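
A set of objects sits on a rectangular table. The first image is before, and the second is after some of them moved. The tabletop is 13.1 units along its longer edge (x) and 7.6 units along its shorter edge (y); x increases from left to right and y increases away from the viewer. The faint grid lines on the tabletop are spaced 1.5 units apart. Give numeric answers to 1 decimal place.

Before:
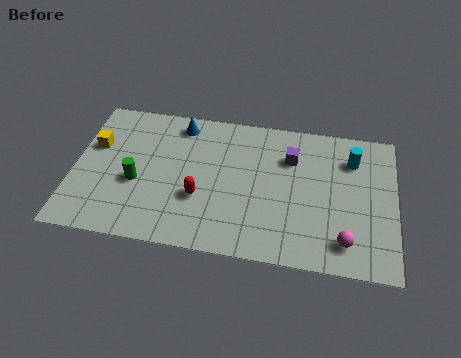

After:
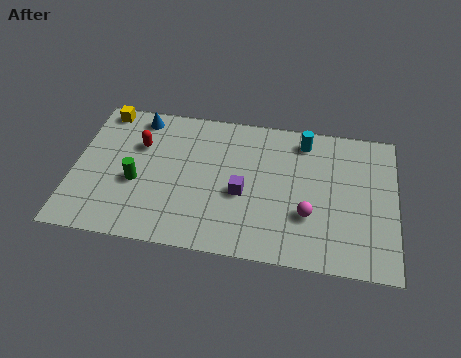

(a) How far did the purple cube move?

2.9

The purple cube moved from about (8.8, 5.4) to (6.9, 3.2), a distance of √(1.9² + 2.2²) ≈ 2.9.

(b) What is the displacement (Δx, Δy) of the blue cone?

(-1.7, 0.1)

From the two frames, the blue cone sits at roughly (4.2, 6.5) before and (2.5, 6.6) after.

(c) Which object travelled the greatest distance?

the red capsule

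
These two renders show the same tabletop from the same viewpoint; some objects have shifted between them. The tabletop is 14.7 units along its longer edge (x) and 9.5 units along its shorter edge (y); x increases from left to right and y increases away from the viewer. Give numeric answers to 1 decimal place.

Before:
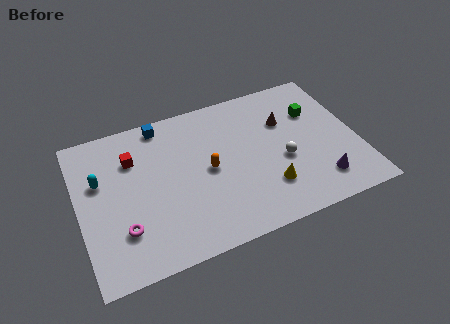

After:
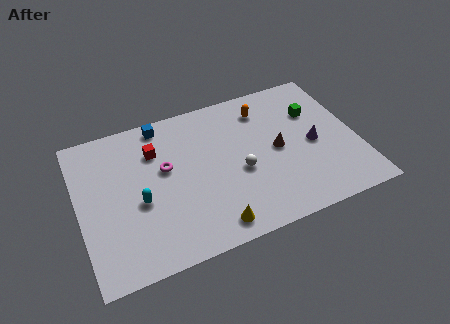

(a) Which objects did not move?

the green cube and the blue cube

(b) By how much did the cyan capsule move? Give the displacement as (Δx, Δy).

(1.9, -2.0)

The cyan capsule was at about (1.2, 6.0) and moved to about (3.1, 4.0).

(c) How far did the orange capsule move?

4.4

The orange capsule moved from about (6.8, 4.7) to (10.1, 7.6), a distance of √(3.3² + 2.9²) ≈ 4.4.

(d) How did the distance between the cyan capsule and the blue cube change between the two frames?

+0.5

Before: roughly 4.3 units apart; after: 4.8. That's 0.5 units further apart.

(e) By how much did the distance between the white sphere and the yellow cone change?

+1.6

Before: roughly 1.7 units apart; after: 3.3. That's 1.6 units further apart.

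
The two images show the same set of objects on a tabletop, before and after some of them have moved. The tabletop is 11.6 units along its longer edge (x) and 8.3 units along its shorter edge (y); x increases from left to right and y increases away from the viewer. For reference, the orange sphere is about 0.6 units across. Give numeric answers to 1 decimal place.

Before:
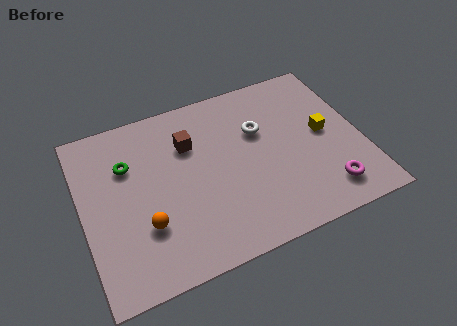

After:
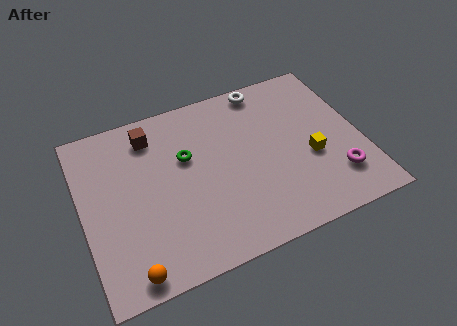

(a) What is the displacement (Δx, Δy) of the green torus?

(2.4, -0.5)

From the two frames, the green torus sits at roughly (2.0, 5.7) before and (4.4, 5.2) after.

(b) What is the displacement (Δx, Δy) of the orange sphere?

(-0.8, -1.8)

The orange sphere started near (2.4, 2.6) and ended near (1.6, 0.8).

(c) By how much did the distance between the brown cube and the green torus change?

-0.5

The distance was about 2.6 in the first image and 2.1 in the second, so they moved 0.5 units closer together.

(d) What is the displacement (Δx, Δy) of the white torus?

(0.5, 2.1)

The white torus was at about (7.5, 5.4) and moved to about (8.0, 7.5).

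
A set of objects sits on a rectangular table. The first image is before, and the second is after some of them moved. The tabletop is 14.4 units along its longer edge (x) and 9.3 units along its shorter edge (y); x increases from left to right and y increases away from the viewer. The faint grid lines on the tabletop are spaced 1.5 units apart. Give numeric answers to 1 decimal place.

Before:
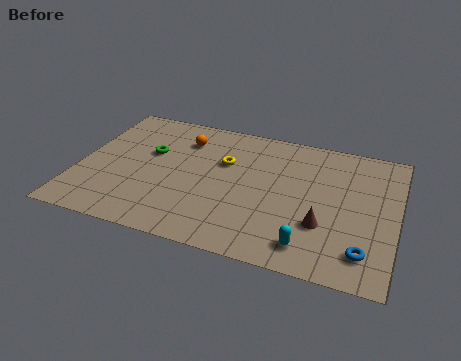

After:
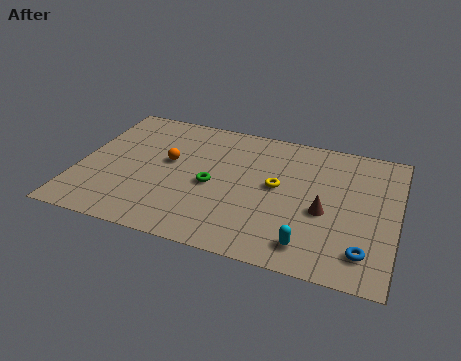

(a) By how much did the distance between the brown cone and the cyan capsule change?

+0.9

The distance was about 1.6 in the first image and 2.5 in the second, so they moved 0.9 units further apart.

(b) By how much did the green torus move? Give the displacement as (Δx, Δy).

(3.0, -1.5)

The green torus was at about (3.1, 5.7) and moved to about (6.1, 4.2).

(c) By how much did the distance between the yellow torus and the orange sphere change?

+2.7

The distance was about 2.3 in the first image and 5.0 in the second, so they moved 2.7 units further apart.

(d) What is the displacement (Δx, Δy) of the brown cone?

(0.0, 0.9)

From the two frames, the brown cone sits at roughly (11.2, 3.0) before and (11.2, 3.9) after.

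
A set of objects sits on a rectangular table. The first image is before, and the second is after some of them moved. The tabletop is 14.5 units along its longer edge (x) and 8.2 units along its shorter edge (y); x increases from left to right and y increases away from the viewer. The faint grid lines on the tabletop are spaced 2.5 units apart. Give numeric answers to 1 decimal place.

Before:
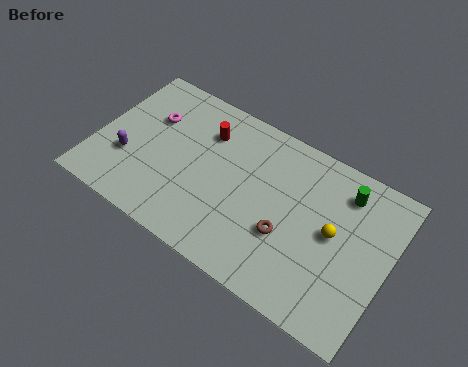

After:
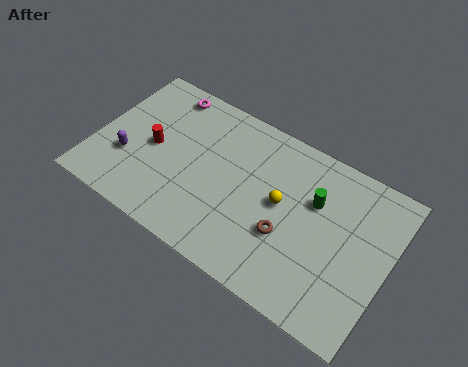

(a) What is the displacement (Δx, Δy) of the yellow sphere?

(-2.6, 0.1)

The yellow sphere started near (11.8, 4.3) and ended near (9.2, 4.4).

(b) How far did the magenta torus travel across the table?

1.7

The magenta torus moved from about (2.4, 5.5) to (2.8, 7.2), a distance of √(0.4² + 1.7²) ≈ 1.7.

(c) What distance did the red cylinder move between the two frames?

3.1

The red cylinder moved from about (5.1, 6.1) to (2.8, 4.0), a distance of √(2.3² + 2.1²) ≈ 3.1.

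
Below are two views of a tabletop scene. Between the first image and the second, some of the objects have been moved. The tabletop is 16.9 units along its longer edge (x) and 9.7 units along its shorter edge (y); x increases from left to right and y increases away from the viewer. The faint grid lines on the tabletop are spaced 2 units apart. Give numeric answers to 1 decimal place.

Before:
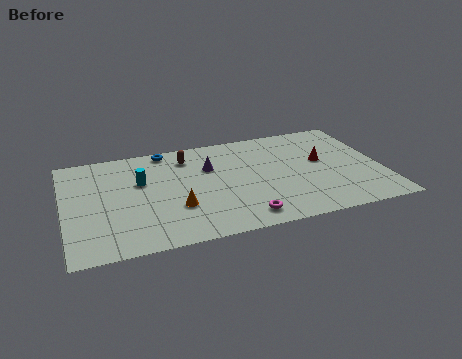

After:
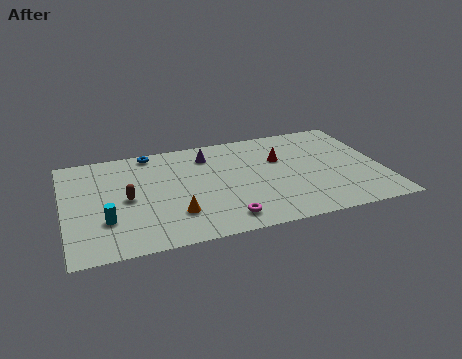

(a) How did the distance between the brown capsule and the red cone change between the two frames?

+1.0

Before: roughly 7.5 units apart; after: 8.5. That's 1.0 units further apart.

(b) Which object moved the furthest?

the brown capsule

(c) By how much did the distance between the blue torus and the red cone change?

-1.6

The distance was about 8.8 in the first image and 7.2 in the second, so they moved 1.6 units closer together.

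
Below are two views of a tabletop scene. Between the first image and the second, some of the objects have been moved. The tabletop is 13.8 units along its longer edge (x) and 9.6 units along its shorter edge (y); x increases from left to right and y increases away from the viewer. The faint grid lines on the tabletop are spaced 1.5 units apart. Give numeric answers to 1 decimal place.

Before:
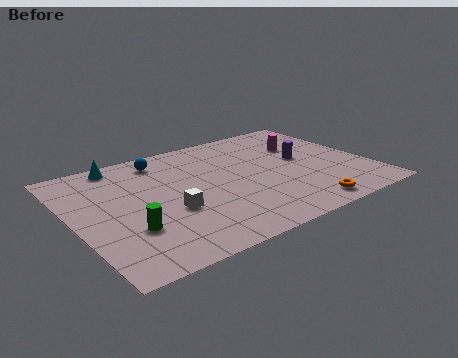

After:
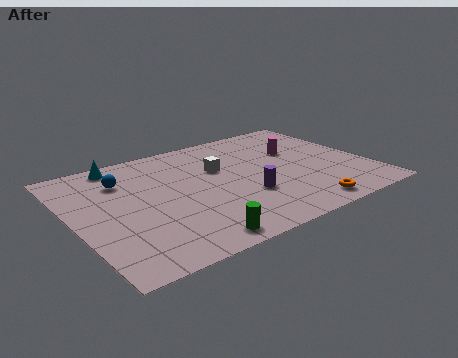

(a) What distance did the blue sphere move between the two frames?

2.2

From (4.6, 8.1) to (2.6, 7.1), the blue sphere covered √(2.0² + 1.0²) ≈ 2.2 units.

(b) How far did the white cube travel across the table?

3.8

From (4.2, 3.6) to (7.0, 6.1), the white cube covered √(2.8² + 2.5²) ≈ 3.8 units.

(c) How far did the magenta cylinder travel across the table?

0.6

The magenta cylinder was near (11.2, 6.5) before and (10.8, 6.1) after, so it travelled √(0.4² + 0.4²) ≈ 0.6 units.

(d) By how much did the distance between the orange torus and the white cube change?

-0.5

They were about 6.3 units apart before and 5.8 after — 0.5 units closer together.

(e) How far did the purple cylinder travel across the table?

3.8

The purple cylinder was near (10.9, 5.2) before and (7.7, 3.2) after, so it travelled √(3.2² + 2.0²) ≈ 3.8 units.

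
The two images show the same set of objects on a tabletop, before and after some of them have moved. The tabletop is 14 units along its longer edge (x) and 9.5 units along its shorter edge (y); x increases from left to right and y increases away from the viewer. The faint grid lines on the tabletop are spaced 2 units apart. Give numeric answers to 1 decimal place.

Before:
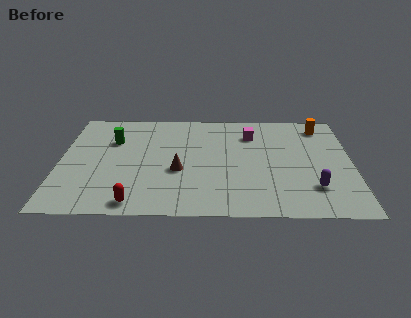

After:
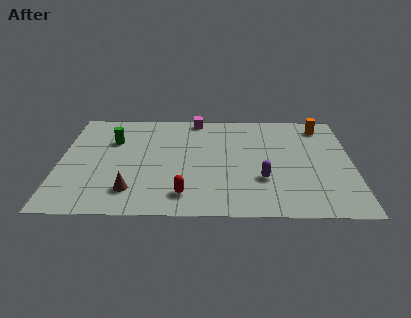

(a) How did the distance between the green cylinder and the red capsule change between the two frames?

+0.3

They were about 5.6 units apart before and 5.9 after — 0.3 units further apart.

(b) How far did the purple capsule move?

2.5

From (12.1, 2.4) to (9.7, 3.1), the purple capsule covered √(2.4² + 0.7²) ≈ 2.5 units.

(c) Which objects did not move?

the orange cylinder and the green cylinder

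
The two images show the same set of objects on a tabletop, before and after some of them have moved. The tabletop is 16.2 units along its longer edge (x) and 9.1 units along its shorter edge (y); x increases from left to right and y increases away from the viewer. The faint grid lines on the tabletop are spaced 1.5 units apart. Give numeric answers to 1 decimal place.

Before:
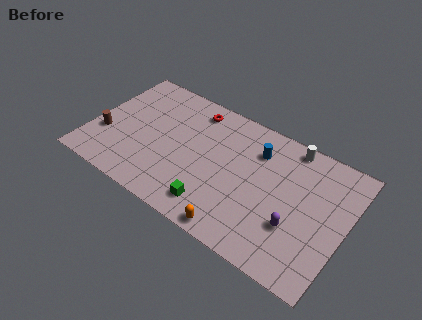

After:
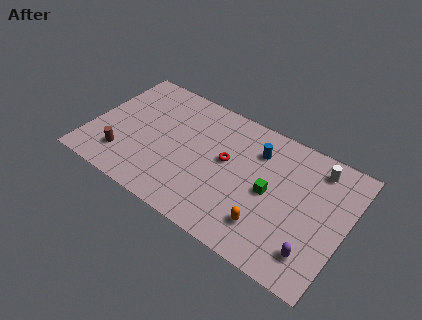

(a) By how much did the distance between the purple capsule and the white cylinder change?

+0.4

They were about 5.3 units apart before and 5.7 after — 0.4 units further apart.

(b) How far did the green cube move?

4.2

The green cube moved from about (8.4, 1.6) to (11.5, 4.4), a distance of √(3.1² + 2.8²) ≈ 4.2.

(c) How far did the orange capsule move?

2.1

The orange capsule moved from about (10.0, 0.8) to (11.7, 2.1), a distance of √(1.7² + 1.3²) ≈ 2.1.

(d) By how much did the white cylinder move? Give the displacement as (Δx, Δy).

(1.8, -0.6)

The white cylinder started near (12.2, 8.2) and ended near (14.0, 7.6).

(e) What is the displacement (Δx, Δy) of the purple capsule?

(1.3, -1.1)

The purple capsule was at about (13.3, 3.0) and moved to about (14.6, 1.9).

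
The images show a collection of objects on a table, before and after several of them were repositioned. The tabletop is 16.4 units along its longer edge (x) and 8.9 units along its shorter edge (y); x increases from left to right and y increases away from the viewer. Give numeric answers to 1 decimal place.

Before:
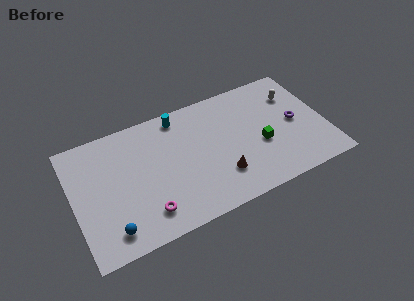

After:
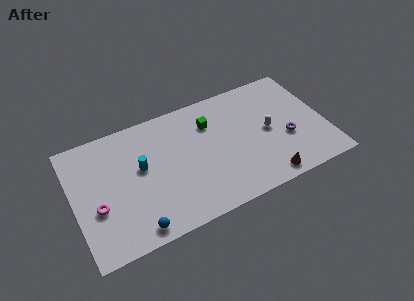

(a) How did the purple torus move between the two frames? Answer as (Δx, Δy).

(-0.7, -1.0)

The purple torus started near (14.5, 4.4) and ended near (13.8, 3.4).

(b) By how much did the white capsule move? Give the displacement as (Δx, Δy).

(-2.0, -2.1)

The white capsule started near (14.7, 6.5) and ended near (12.7, 4.4).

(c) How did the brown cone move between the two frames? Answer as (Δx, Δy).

(2.8, -1.4)

The brown cone started near (9.3, 2.4) and ended near (12.1, 1.0).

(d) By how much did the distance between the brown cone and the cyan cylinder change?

+2.9

The distance was about 5.8 in the first image and 8.7 in the second, so they moved 2.9 units further apart.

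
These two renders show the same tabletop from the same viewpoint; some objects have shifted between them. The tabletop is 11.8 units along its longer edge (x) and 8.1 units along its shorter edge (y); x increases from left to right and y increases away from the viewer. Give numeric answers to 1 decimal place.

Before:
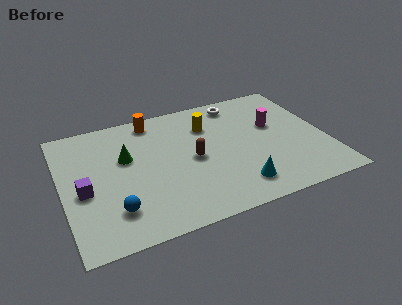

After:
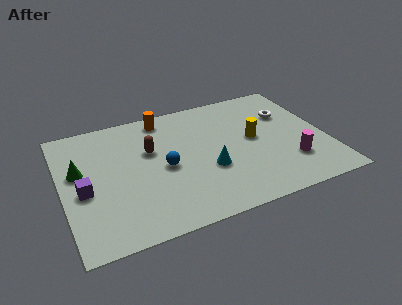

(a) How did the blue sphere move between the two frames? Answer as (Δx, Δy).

(2.4, 1.9)

The blue sphere was at about (2.1, 1.9) and moved to about (4.5, 3.8).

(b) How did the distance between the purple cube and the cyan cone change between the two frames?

-1.4

The distance was about 6.9 in the first image and 5.5 in the second, so they moved 1.4 units closer together.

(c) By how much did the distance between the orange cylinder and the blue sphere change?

-2.3

The distance was about 5.6 in the first image and 3.3 in the second, so they moved 2.3 units closer together.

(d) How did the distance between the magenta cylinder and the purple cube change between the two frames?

+0.4

They were about 8.8 units apart before and 9.2 after — 0.4 units further apart.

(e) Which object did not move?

the purple cube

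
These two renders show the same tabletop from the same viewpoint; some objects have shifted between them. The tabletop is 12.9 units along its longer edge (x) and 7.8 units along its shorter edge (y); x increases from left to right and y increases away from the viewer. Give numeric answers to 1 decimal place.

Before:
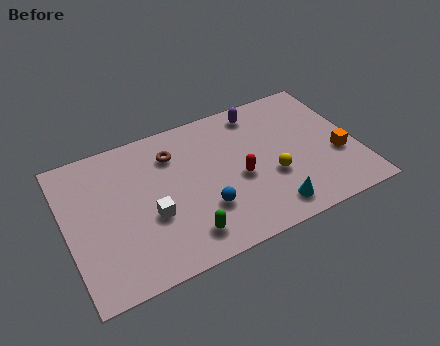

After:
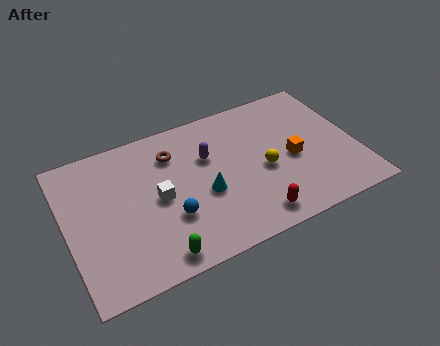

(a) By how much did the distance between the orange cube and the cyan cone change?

+0.3

They were about 3.7 units apart before and 4.0 after — 0.3 units further apart.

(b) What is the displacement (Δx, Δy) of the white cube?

(0.4, 0.8)

From the two frames, the white cube sits at roughly (3.6, 3.0) before and (4.0, 3.8) after.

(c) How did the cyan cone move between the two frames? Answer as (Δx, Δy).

(-2.7, 2.0)

From the two frames, the cyan cone sits at roughly (8.7, 1.2) before and (6.0, 3.2) after.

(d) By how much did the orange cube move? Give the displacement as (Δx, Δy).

(-2.0, 0.6)

The orange cube started near (12.0, 2.9) and ended near (10.0, 3.5).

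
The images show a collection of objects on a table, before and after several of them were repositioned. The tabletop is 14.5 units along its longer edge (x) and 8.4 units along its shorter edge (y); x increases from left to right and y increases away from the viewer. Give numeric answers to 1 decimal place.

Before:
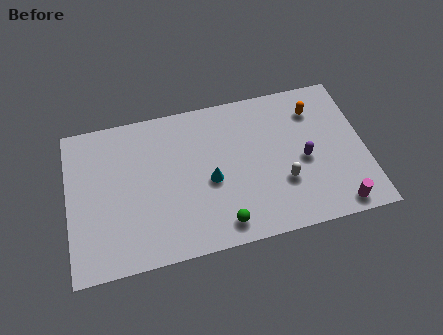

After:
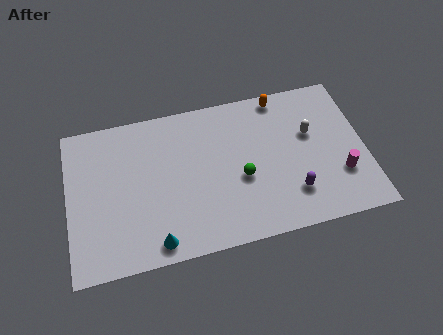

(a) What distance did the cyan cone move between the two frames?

3.9

The cyan cone moved from about (6.9, 3.7) to (4.1, 1.0), a distance of √(2.8² + 2.7²) ≈ 3.9.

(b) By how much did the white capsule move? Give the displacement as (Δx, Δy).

(1.5, 2.4)

The white capsule was at about (10.4, 2.8) and moved to about (11.9, 5.2).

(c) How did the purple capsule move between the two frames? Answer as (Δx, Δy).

(-0.7, -1.7)

The purple capsule was at about (11.5, 3.8) and moved to about (10.8, 2.1).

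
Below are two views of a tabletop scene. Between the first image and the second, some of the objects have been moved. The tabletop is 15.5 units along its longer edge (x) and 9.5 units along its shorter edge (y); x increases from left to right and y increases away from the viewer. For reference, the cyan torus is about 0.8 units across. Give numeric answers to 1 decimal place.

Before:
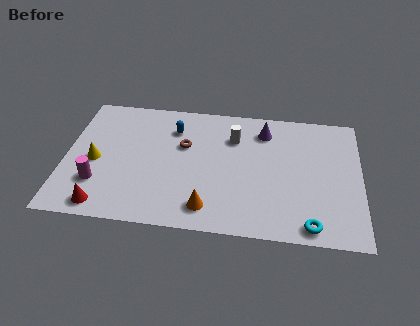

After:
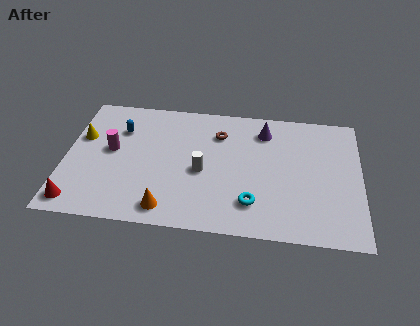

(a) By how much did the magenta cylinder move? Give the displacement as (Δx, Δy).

(0.6, 2.5)

The magenta cylinder was at about (1.8, 2.7) and moved to about (2.4, 5.2).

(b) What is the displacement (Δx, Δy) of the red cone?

(-1.4, 0.1)

From the two frames, the red cone sits at roughly (2.2, 1.1) before and (0.8, 1.2) after.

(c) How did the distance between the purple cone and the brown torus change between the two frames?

-2.0

Before: roughly 4.5 units apart; after: 2.5. That's 2.0 units closer together.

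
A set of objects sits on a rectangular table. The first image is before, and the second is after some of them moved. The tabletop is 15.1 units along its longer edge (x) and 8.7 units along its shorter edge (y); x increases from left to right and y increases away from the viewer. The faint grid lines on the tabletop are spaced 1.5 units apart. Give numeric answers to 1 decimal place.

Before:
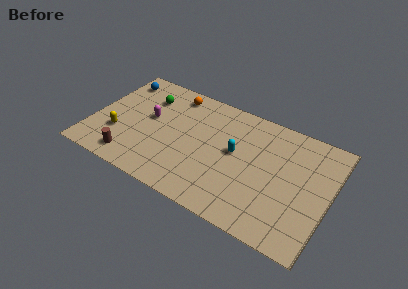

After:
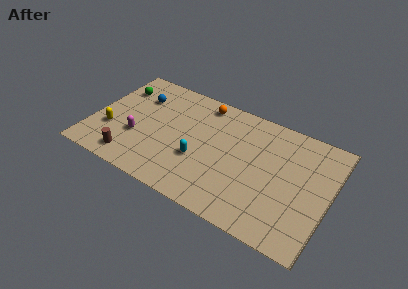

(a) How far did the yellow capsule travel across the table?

0.5

The yellow capsule was near (1.8, 2.8) before and (1.3, 2.9) after, so it travelled √(0.5² + 0.1²) ≈ 0.5 units.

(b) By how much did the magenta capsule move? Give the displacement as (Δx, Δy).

(-0.5, -1.8)

From the two frames, the magenta capsule sits at roughly (3.5, 4.9) before and (3.0, 3.1) after.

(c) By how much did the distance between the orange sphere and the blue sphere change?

+0.6

They were about 3.6 units apart before and 4.2 after — 0.6 units further apart.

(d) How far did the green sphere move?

1.9

From (3.1, 6.5) to (1.2, 6.5), the green sphere covered √(1.9² + 0.0²) ≈ 1.9 units.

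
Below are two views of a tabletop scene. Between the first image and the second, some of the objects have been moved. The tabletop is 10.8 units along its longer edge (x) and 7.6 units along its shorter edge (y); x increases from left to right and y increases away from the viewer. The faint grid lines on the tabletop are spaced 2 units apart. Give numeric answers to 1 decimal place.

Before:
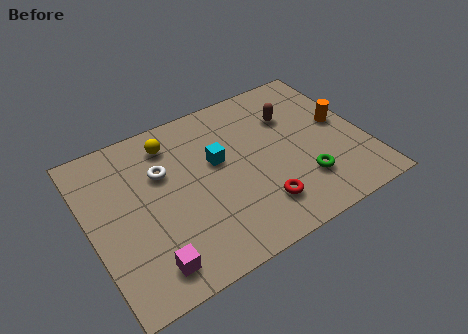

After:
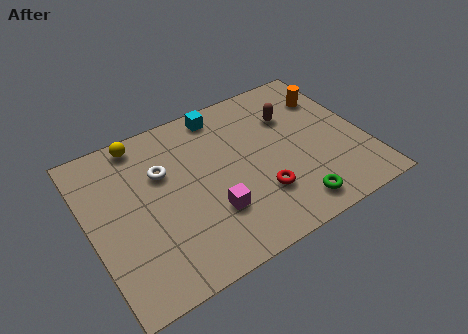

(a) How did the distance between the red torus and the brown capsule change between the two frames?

-0.5

The distance was about 4.1 in the first image and 3.6 in the second, so they moved 0.5 units closer together.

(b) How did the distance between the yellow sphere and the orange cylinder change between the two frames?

+0.7

They were about 6.8 units apart before and 7.5 after — 0.7 units further apart.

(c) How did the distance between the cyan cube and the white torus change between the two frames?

+0.9

The distance was about 2.2 in the first image and 3.1 in the second, so they moved 0.9 units further apart.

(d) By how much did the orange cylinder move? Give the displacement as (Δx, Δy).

(-0.2, 1.5)

The orange cylinder was at about (10.0, 4.1) and moved to about (9.8, 5.6).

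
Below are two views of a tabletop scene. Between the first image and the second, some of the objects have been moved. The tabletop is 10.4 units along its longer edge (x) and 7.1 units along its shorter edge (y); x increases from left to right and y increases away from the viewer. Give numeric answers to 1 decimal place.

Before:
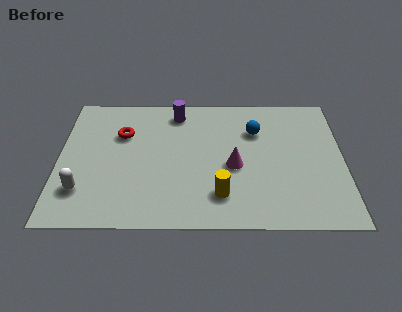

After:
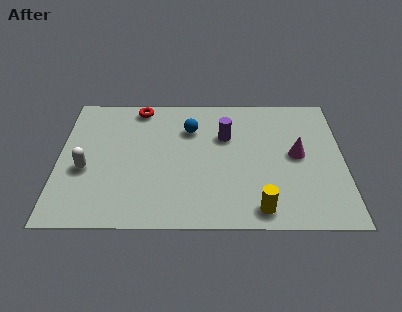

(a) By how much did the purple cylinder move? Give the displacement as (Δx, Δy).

(1.8, -1.3)

The purple cylinder started near (4.3, 6.0) and ended near (6.1, 4.7).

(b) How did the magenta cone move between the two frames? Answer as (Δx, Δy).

(2.3, 0.6)

From the two frames, the magenta cone sits at roughly (6.4, 3.1) before and (8.7, 3.7) after.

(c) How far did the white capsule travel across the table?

1.1

The white capsule moved from about (0.9, 1.8) to (1.0, 2.9), a distance of √(0.1² + 1.1²) ≈ 1.1.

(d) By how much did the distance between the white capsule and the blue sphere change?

-2.7

They were about 7.1 units apart before and 4.4 after — 2.7 units closer together.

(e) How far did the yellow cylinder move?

1.6

The yellow cylinder moved from about (5.9, 1.6) to (7.3, 0.9), a distance of √(1.4² + 0.7²) ≈ 1.6.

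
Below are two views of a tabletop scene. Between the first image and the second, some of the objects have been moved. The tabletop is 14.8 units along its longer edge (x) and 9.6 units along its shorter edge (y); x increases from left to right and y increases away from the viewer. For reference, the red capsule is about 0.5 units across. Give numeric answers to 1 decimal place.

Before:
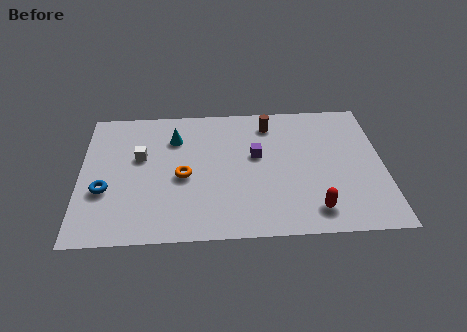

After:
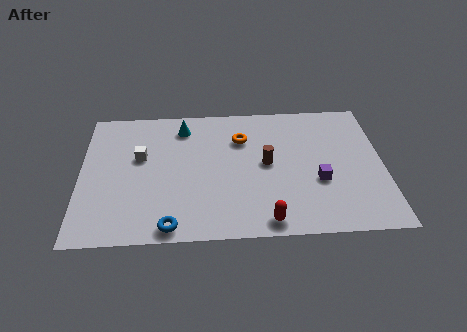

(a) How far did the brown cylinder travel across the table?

2.9

The brown cylinder was near (9.3, 7.9) before and (9.1, 5.0) after, so it travelled √(0.2² + 2.9²) ≈ 2.9 units.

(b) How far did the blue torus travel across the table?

4.1

The blue torus moved from about (1.2, 3.5) to (4.4, 0.9), a distance of √(3.2² + 2.6²) ≈ 4.1.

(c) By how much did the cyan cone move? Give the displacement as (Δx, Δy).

(0.4, 0.8)

The cyan cone was at about (4.6, 7.1) and moved to about (5.0, 7.9).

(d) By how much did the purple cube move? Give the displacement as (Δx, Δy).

(3.0, -2.0)

The purple cube was at about (8.6, 5.6) and moved to about (11.6, 3.6).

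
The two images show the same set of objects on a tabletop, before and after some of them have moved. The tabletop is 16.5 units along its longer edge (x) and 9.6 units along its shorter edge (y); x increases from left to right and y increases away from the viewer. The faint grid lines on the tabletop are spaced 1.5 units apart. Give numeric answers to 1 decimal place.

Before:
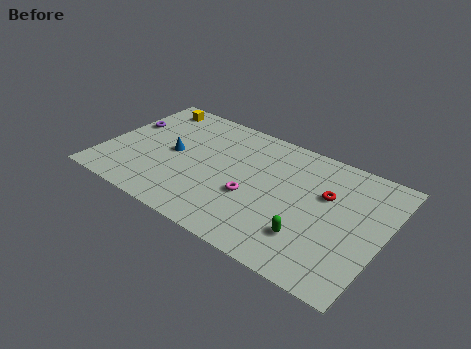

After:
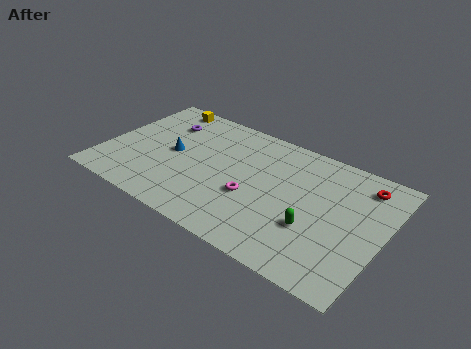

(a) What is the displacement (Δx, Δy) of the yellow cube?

(0.6, 0.3)

The yellow cube was at about (1.9, 8.3) and moved to about (2.5, 8.6).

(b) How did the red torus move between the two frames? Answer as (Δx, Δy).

(1.9, 1.8)

The red torus started near (13.0, 6.1) and ended near (14.9, 7.9).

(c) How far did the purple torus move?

2.4

From (0.9, 6.0) to (3.0, 7.1), the purple torus covered √(2.1² + 1.1²) ≈ 2.4 units.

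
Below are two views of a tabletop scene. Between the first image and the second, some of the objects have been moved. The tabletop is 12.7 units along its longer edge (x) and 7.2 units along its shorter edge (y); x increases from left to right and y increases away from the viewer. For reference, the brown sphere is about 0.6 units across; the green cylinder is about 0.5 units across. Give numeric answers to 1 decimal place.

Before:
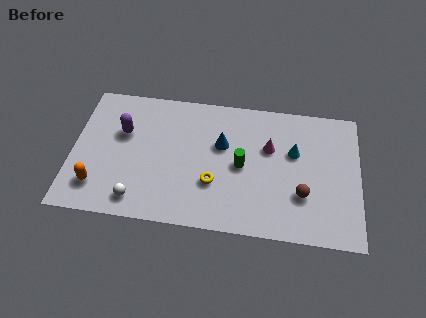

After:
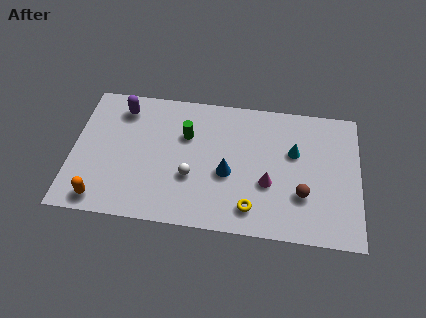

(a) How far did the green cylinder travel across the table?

2.8

The green cylinder was near (7.5, 3.5) before and (5.0, 4.8) after, so it travelled √(2.5² + 1.3²) ≈ 2.8 units.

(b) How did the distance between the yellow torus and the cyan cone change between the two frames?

-0.4

They were about 4.1 units apart before and 3.7 after — 0.4 units closer together.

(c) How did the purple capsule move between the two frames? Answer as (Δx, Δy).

(-0.1, 1.3)

The purple capsule was at about (2.2, 4.6) and moved to about (2.1, 5.9).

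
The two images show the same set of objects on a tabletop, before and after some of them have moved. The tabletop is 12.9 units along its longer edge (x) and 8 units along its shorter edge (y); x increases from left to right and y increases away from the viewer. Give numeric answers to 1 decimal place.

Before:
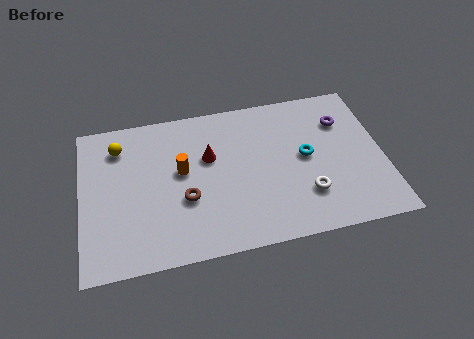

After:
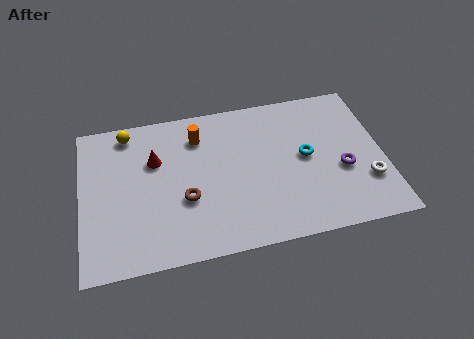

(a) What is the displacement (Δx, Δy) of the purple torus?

(-0.2, -2.6)

The purple torus was at about (11.3, 5.8) and moved to about (11.1, 3.2).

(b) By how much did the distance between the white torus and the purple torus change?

-2.7

The distance was about 4.0 in the first image and 1.3 in the second, so they moved 2.7 units closer together.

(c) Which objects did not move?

the brown torus and the cyan torus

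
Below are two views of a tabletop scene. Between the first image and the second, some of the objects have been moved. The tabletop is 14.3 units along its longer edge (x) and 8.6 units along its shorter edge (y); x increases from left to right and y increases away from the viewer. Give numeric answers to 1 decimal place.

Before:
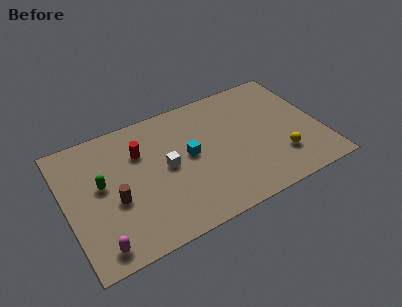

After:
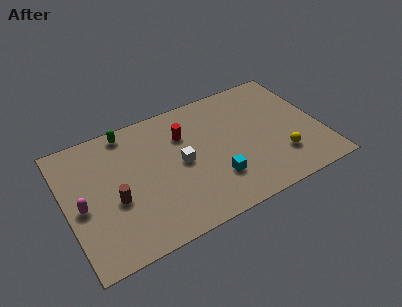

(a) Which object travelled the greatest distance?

the green capsule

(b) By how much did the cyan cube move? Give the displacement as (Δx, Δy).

(1.2, -2.2)

The cyan cube started near (6.9, 4.6) and ended near (8.1, 2.4).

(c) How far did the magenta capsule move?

2.9

The magenta capsule moved from about (1.4, 1.1) to (0.8, 3.9), a distance of √(0.6² + 2.8²) ≈ 2.9.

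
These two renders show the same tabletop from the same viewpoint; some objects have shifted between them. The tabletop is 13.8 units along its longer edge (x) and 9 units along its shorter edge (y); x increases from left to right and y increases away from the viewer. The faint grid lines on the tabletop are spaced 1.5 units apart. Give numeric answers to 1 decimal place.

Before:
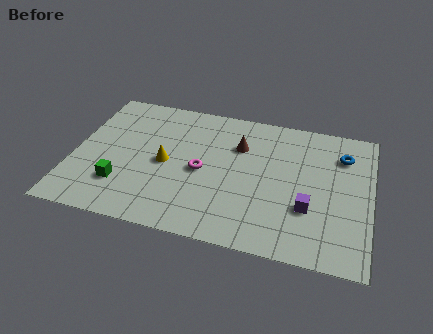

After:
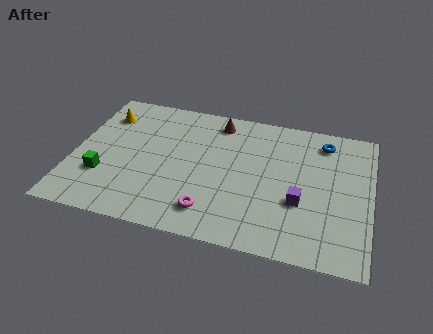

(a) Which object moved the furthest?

the yellow cone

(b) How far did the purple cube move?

0.5

The purple cube was near (11.0, 3.0) before and (10.6, 3.3) after, so it travelled √(0.4² + 0.3²) ≈ 0.5 units.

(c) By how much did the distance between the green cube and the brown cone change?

+0.5

They were about 6.5 units apart before and 7.0 after — 0.5 units further apart.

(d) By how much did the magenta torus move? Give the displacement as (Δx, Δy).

(0.6, -2.5)

The magenta torus was at about (6.0, 4.2) and moved to about (6.6, 1.7).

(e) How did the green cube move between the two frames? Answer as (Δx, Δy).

(-0.9, 0.4)

The green cube started near (2.4, 2.4) and ended near (1.5, 2.8).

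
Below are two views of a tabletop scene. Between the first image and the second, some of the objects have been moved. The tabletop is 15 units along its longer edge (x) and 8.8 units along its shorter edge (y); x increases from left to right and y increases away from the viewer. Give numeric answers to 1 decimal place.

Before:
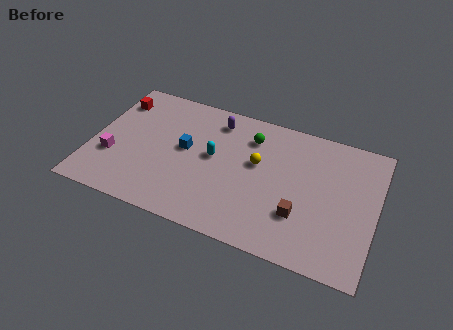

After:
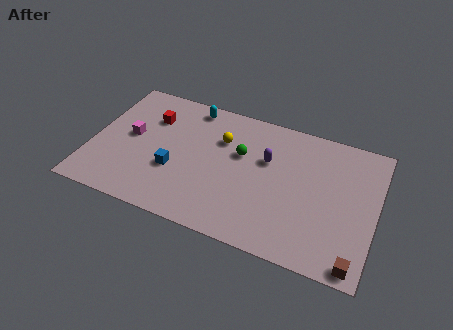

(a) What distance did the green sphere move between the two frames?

1.4

The green sphere was near (8.2, 6.8) before and (7.8, 5.5) after, so it travelled √(0.4² + 1.3²) ≈ 1.4 units.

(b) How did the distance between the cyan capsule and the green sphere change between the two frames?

+1.0

The distance was about 2.7 in the first image and 3.7 in the second, so they moved 1.0 units further apart.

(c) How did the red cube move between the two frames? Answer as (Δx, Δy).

(2.0, -0.6)

The red cube was at about (0.9, 6.9) and moved to about (2.9, 6.3).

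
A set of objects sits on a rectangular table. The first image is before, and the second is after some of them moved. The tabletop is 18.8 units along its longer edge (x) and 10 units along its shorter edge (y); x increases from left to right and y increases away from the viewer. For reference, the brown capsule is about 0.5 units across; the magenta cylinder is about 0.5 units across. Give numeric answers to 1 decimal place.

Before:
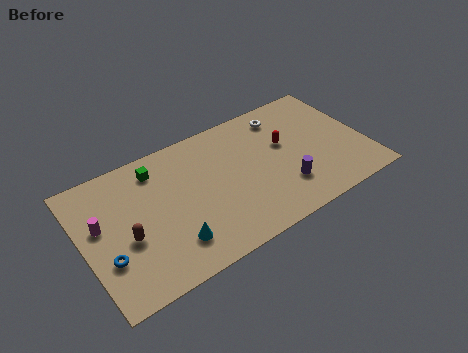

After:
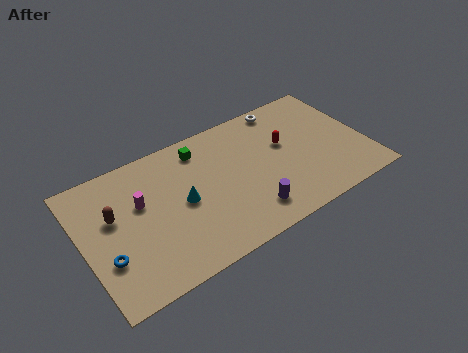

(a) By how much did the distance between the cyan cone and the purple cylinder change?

-2.7

The distance was about 7.6 in the first image and 4.9 in the second, so they moved 2.7 units closer together.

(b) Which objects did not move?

the blue torus and the red capsule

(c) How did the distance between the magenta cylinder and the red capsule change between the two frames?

-2.7

Before: roughly 12.4 units apart; after: 9.7. That's 2.7 units closer together.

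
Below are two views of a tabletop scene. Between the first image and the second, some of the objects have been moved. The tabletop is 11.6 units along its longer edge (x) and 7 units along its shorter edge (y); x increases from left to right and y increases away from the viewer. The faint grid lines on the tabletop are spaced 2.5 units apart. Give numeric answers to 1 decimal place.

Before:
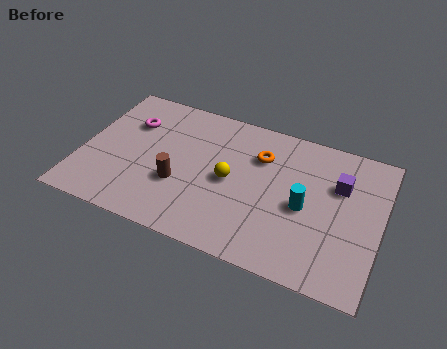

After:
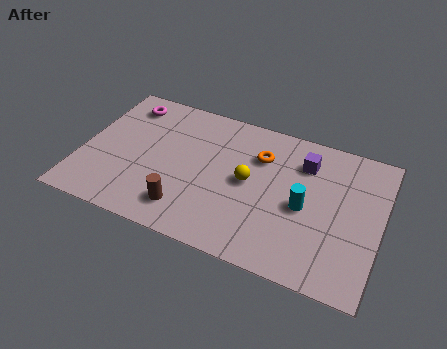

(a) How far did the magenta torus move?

0.9

From (1.7, 4.9) to (1.4, 5.8), the magenta torus covered √(0.3² + 0.9²) ≈ 0.9 units.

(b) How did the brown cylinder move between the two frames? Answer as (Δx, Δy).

(0.4, -1.1)

The brown cylinder was at about (3.9, 2.5) and moved to about (4.3, 1.4).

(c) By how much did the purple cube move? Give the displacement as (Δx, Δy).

(-1.4, 0.6)

The purple cube was at about (9.9, 4.7) and moved to about (8.5, 5.3).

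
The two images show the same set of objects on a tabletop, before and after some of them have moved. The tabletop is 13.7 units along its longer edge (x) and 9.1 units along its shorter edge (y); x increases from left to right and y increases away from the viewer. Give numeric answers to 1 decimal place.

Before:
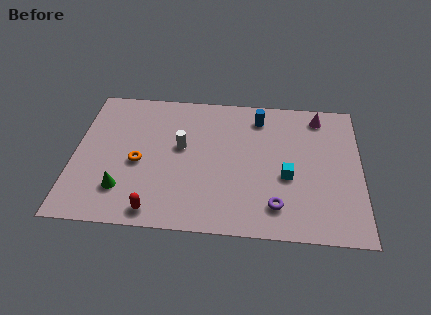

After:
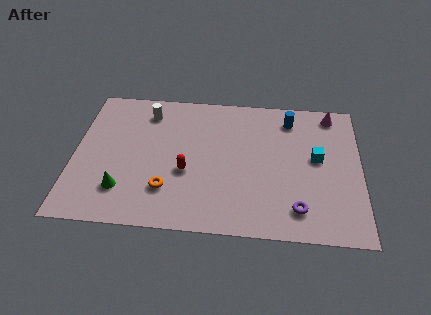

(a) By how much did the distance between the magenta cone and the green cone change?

+0.6

Before: roughly 10.9 units apart; after: 11.5. That's 0.6 units further apart.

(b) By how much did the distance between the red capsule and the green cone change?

+1.3

They were about 2.0 units apart before and 3.3 after — 1.3 units further apart.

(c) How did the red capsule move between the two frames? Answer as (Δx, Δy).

(1.4, 2.6)

The red capsule was at about (4.0, 1.0) and moved to about (5.4, 3.6).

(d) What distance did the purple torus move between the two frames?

1.0

The purple torus moved from about (9.7, 1.8) to (10.7, 1.7), a distance of √(1.0² + 0.1²) ≈ 1.0.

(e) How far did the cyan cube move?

1.9

The cyan cube moved from about (10.2, 3.7) to (11.6, 5.0), a distance of √(1.4² + 1.3²) ≈ 1.9.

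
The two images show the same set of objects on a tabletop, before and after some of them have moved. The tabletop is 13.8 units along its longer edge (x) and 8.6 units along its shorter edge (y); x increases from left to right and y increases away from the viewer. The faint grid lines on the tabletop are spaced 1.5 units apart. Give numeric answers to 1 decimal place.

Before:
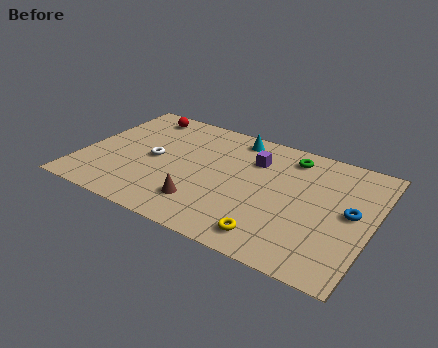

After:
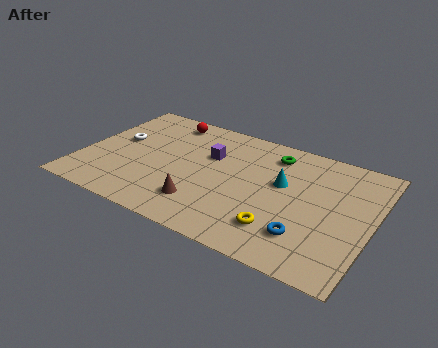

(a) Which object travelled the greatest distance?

the cyan cone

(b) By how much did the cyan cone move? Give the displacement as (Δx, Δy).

(2.6, -2.4)

From the two frames, the cyan cone sits at roughly (6.9, 7.5) before and (9.5, 5.1) after.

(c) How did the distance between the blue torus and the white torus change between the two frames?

+0.5

Before: roughly 9.4 units apart; after: 9.9. That's 0.5 units further apart.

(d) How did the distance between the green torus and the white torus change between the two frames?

+0.7

Before: roughly 6.9 units apart; after: 7.6. That's 0.7 units further apart.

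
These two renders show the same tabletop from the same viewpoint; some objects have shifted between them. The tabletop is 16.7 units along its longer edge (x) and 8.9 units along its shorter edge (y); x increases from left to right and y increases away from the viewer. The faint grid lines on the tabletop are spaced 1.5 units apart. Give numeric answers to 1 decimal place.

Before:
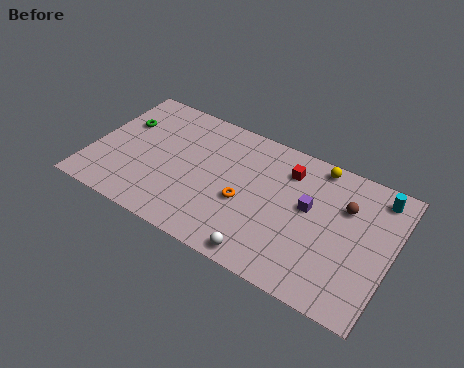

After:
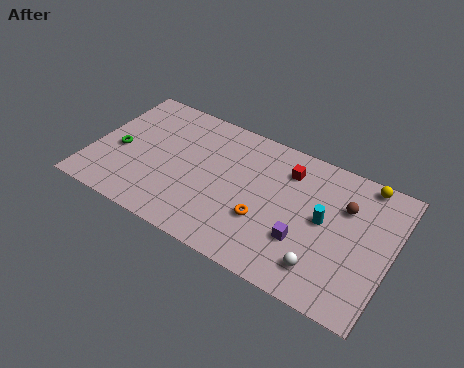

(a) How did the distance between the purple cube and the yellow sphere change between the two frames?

+3.0

Before: roughly 2.9 units apart; after: 5.9. That's 3.0 units further apart.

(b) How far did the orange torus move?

1.3

From (8.7, 3.7) to (9.9, 3.1), the orange torus covered √(1.2² + 0.6²) ≈ 1.3 units.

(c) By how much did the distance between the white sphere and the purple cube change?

-3.0

The distance was about 4.6 in the first image and 1.6 in the second, so they moved 3.0 units closer together.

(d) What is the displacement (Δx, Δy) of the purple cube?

(0.0, -2.2)

The purple cube was at about (12.1, 5.1) and moved to about (12.1, 2.9).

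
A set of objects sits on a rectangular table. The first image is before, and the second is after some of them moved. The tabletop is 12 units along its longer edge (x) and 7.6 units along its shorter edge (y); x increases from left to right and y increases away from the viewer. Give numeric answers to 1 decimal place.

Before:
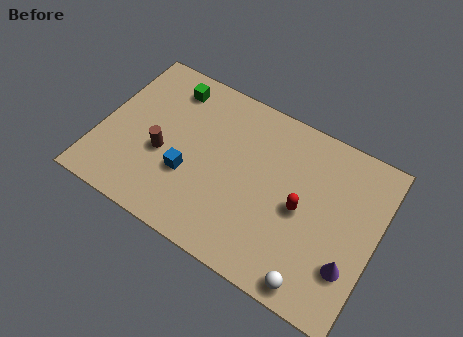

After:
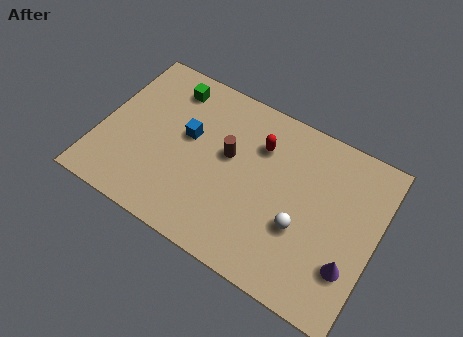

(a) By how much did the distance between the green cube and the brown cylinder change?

+0.3

They were about 3.2 units apart before and 3.5 after — 0.3 units further apart.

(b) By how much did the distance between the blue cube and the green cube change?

-1.7

The distance was about 3.9 in the first image and 2.2 in the second, so they moved 1.7 units closer together.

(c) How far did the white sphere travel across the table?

2.2

The white sphere moved from about (9.8, 0.8) to (8.9, 2.8), a distance of √(0.9² + 2.0²) ≈ 2.2.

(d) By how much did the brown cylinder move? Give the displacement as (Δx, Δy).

(2.7, 1.3)

The brown cylinder was at about (2.8, 3.1) and moved to about (5.5, 4.4).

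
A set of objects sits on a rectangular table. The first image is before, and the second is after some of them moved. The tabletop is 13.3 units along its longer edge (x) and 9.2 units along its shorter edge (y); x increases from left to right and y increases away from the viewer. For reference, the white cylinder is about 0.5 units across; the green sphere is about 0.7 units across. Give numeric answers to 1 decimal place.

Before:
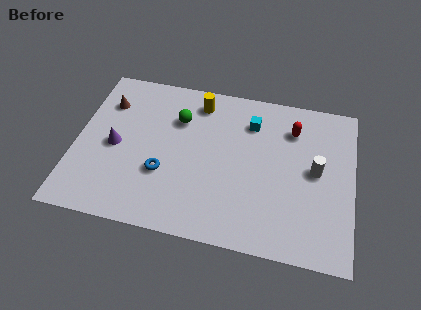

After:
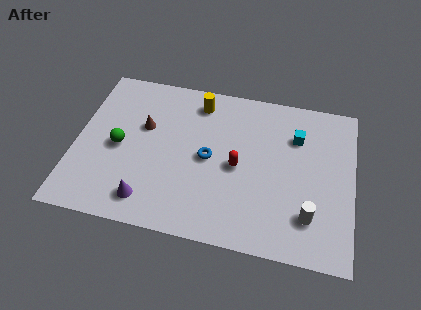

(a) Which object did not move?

the yellow cylinder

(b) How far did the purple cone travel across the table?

3.3

The purple cone was near (1.9, 4.3) before and (3.7, 1.5) after, so it travelled √(1.8² + 2.8²) ≈ 3.3 units.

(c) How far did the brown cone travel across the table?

2.2

From (1.3, 6.8) to (3.2, 5.7), the brown cone covered √(1.9² + 1.1²) ≈ 2.2 units.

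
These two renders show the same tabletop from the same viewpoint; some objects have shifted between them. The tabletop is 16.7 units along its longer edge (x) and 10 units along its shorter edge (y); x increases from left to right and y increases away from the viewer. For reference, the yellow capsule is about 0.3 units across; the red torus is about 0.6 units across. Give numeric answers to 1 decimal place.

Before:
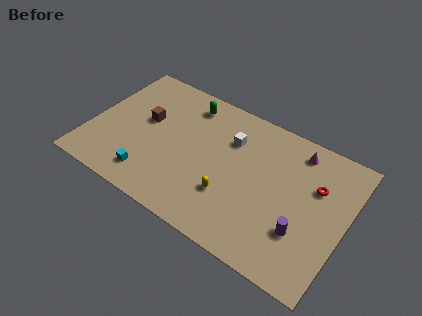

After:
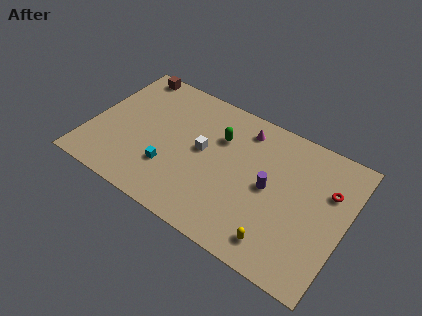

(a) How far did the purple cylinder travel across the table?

3.1

From (14.2, 3.1) to (11.8, 5.0), the purple cylinder covered √(2.4² + 1.9²) ≈ 3.1 units.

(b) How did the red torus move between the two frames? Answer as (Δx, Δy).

(0.8, 0.1)

From the two frames, the red torus sits at roughly (14.6, 6.6) before and (15.4, 6.7) after.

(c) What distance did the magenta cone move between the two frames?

3.5

The magenta cone was near (13.1, 8.5) before and (9.6, 8.3) after, so it travelled √(3.5² + 0.2²) ≈ 3.5 units.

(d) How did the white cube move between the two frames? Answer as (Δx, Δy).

(-1.6, -1.7)

From the two frames, the white cube sits at roughly (8.9, 7.1) before and (7.3, 5.4) after.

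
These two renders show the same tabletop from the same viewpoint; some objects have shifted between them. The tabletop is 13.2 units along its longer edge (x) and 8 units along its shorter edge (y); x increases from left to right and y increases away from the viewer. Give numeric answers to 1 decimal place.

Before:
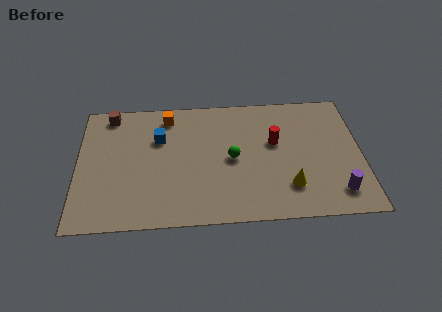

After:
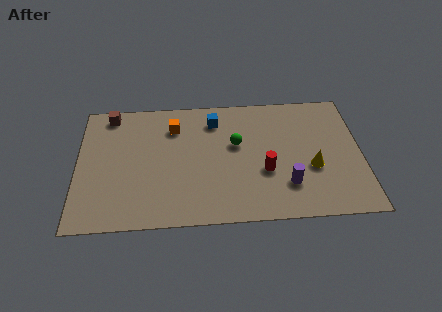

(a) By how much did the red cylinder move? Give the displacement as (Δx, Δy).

(-0.5, -1.8)

The red cylinder was at about (9.2, 4.8) and moved to about (8.7, 3.0).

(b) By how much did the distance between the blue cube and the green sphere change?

-1.8

Before: roughly 3.7 units apart; after: 1.9. That's 1.8 units closer together.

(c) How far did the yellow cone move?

1.6

The yellow cone was near (9.8, 2.0) before and (10.9, 3.1) after, so it travelled √(1.1² + 1.1²) ≈ 1.6 units.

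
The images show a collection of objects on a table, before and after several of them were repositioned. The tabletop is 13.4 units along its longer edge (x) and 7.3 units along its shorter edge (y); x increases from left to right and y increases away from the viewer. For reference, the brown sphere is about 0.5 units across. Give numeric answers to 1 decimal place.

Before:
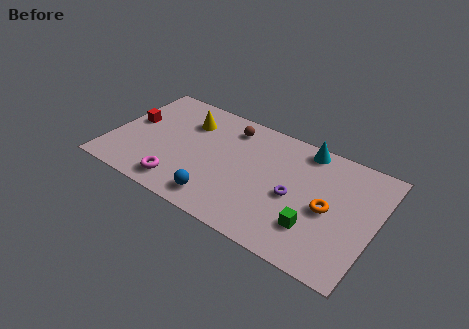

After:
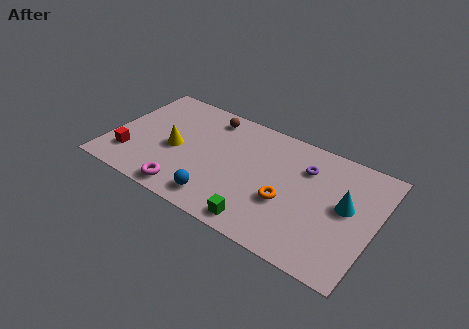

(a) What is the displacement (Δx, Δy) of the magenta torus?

(0.4, -0.3)

The magenta torus started near (3.9, 1.2) and ended near (4.3, 0.9).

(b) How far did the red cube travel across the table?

2.3

The red cube was near (0.9, 4.1) before and (1.2, 1.8) after, so it travelled √(0.3² + 2.3²) ≈ 2.3 units.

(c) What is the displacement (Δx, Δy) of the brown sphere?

(-1.1, 0.2)

The brown sphere was at about (5.7, 6.0) and moved to about (4.6, 6.2).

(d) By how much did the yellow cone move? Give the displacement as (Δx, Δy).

(-0.3, -2.1)

From the two frames, the yellow cone sits at roughly (3.6, 5.4) before and (3.3, 3.3) after.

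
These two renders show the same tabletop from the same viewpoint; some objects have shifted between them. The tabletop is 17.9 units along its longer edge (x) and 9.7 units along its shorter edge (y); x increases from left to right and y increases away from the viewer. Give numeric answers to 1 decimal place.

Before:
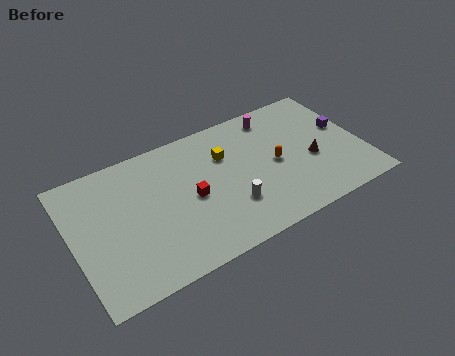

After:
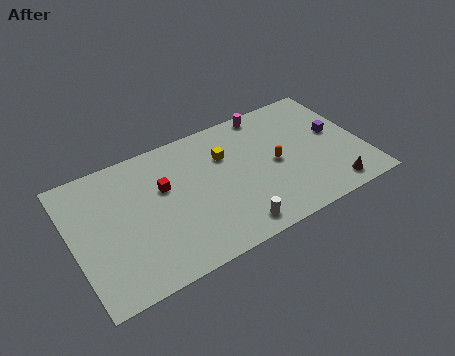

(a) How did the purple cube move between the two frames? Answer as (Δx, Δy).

(-0.6, -0.2)

The purple cube started near (17.0, 5.6) and ended near (16.4, 5.4).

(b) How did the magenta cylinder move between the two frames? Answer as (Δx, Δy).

(-0.4, 0.5)

The magenta cylinder was at about (13.0, 8.3) and moved to about (12.6, 8.8).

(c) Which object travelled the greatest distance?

the brown cone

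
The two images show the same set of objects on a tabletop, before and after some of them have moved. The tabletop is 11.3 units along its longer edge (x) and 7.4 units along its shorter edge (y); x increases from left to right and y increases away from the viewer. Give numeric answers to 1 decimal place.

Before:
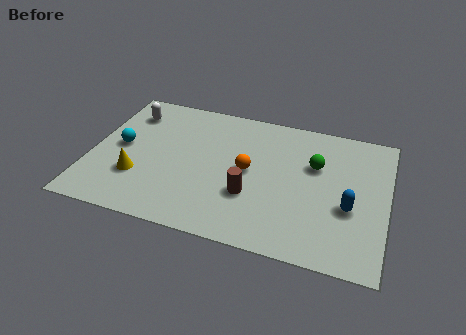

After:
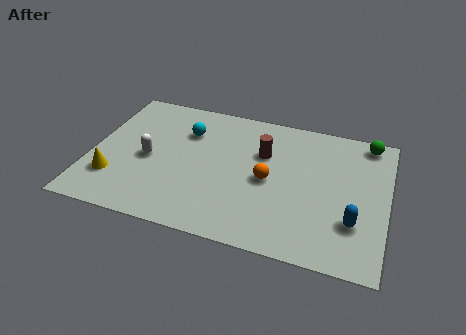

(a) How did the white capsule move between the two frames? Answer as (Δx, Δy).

(1.0, -2.4)

The white capsule started near (1.2, 5.8) and ended near (2.2, 3.4).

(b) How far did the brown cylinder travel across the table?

2.4

The brown cylinder was near (6.2, 2.5) before and (6.5, 4.9) after, so it travelled √(0.3² + 2.4²) ≈ 2.4 units.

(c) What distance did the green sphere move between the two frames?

2.6

From (8.5, 4.8) to (10.4, 6.6), the green sphere covered √(1.9² + 1.8²) ≈ 2.6 units.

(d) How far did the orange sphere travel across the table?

0.9

The orange sphere was near (6.0, 3.8) before and (6.8, 3.5) after, so it travelled √(0.8² + 0.3²) ≈ 0.9 units.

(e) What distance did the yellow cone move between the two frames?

0.9

From (1.9, 2.3) to (1.0, 2.0), the yellow cone covered √(0.9² + 0.3²) ≈ 0.9 units.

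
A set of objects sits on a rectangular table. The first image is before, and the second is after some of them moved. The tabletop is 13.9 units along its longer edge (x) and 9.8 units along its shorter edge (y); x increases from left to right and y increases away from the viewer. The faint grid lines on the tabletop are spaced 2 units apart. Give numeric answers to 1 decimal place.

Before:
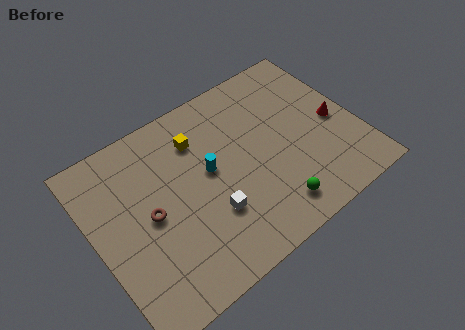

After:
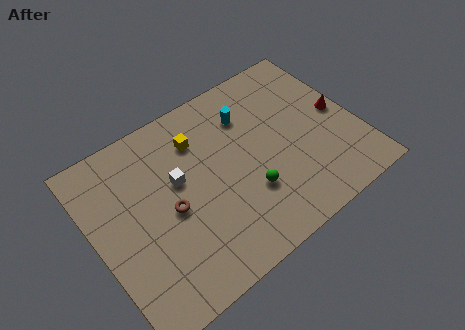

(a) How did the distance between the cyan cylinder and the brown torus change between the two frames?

+2.2

The distance was about 3.4 in the first image and 5.6 in the second, so they moved 2.2 units further apart.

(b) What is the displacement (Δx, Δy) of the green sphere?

(-1.0, 1.5)

The green sphere was at about (8.7, 1.6) and moved to about (7.7, 3.1).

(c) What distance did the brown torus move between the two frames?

1.0

From (2.8, 4.8) to (3.8, 4.5), the brown torus covered √(1.0² + 0.3²) ≈ 1.0 units.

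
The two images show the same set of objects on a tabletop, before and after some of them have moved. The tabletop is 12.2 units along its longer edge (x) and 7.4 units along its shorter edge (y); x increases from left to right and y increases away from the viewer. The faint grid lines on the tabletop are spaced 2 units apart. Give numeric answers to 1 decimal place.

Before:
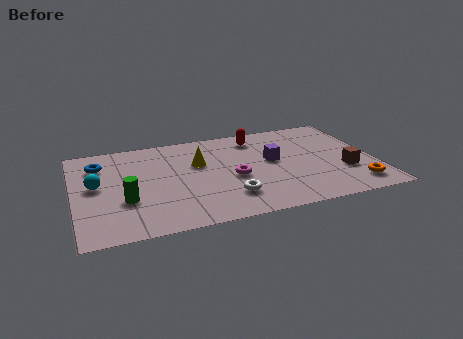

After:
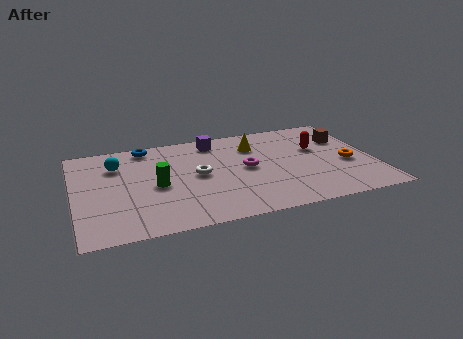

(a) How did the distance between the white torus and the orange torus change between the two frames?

+1.0

Before: roughly 5.1 units apart; after: 6.1. That's 1.0 units further apart.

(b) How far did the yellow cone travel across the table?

2.5

From (5.1, 4.7) to (7.5, 5.5), the yellow cone covered √(2.4² + 0.8²) ≈ 2.5 units.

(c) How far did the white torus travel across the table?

2.3

From (6.1, 1.8) to (5.0, 3.8), the white torus covered √(1.1² + 2.0²) ≈ 2.3 units.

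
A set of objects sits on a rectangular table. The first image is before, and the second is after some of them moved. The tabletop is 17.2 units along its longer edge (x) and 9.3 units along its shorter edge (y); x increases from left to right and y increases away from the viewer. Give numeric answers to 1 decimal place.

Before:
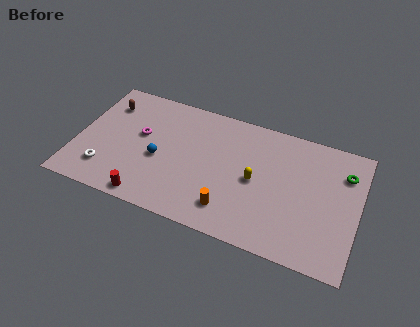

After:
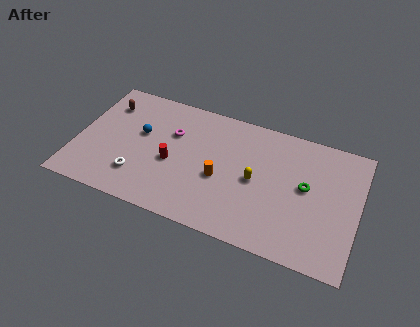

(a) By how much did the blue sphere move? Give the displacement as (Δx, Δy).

(-1.3, 1.5)

From the two frames, the blue sphere sits at roughly (5.1, 4.0) before and (3.8, 5.5) after.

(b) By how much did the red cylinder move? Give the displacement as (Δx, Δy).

(1.1, 3.1)

The red cylinder started near (4.8, 0.9) and ended near (5.9, 4.0).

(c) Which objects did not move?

the brown capsule and the yellow capsule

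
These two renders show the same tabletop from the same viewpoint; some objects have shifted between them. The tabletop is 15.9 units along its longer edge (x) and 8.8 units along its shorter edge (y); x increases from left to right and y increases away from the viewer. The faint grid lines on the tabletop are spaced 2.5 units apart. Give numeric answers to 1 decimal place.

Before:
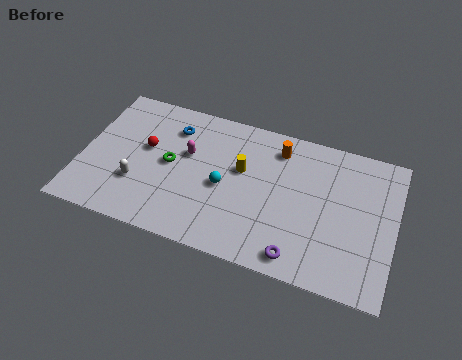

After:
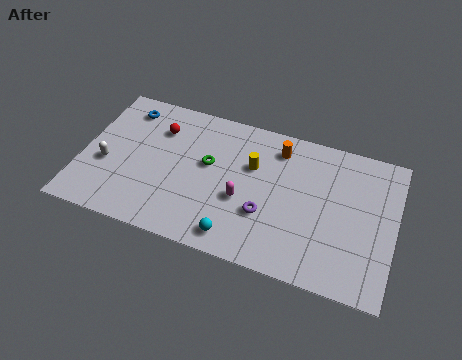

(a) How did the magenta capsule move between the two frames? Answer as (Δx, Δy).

(3.0, -1.9)

The magenta capsule started near (5.3, 5.4) and ended near (8.3, 3.5).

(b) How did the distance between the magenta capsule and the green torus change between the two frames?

+1.3

The distance was about 1.2 in the first image and 2.5 in the second, so they moved 1.3 units further apart.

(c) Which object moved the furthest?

the magenta capsule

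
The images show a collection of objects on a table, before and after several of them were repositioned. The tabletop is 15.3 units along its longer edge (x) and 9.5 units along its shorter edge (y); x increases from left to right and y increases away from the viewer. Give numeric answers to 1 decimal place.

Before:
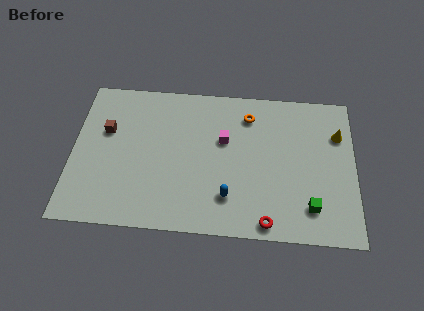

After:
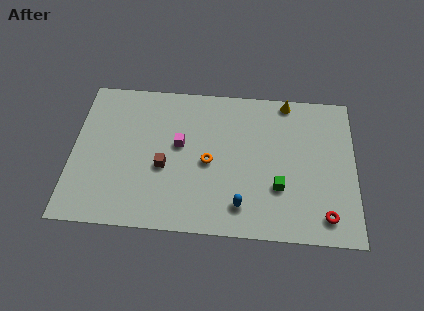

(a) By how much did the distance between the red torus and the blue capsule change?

+2.0

Before: roughly 2.5 units apart; after: 4.5. That's 2.0 units further apart.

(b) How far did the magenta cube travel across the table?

2.5

From (8.2, 5.9) to (5.8, 5.4), the magenta cube covered √(2.4² + 0.5²) ≈ 2.5 units.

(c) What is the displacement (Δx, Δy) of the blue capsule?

(0.7, -0.5)

The blue capsule started near (8.5, 2.3) and ended near (9.2, 1.8).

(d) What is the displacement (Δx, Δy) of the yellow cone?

(-2.8, 2.0)

From the two frames, the yellow cone sits at roughly (14.4, 6.7) before and (11.6, 8.7) after.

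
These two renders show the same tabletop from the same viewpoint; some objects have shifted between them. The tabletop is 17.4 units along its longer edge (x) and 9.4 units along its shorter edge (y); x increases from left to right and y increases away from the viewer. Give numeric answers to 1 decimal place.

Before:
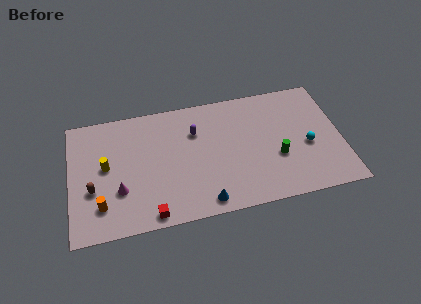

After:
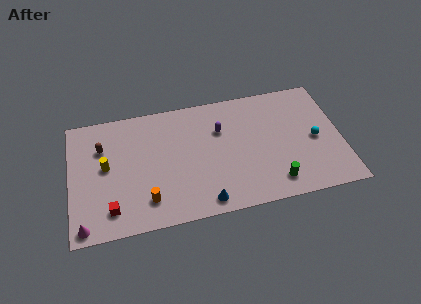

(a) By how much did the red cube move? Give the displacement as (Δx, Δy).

(-2.5, 0.9)

The red cube was at about (5.0, 0.9) and moved to about (2.5, 1.8).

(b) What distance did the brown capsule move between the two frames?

3.2

The brown capsule moved from about (1.4, 3.5) to (2.1, 6.6), a distance of √(0.7² + 3.1²) ≈ 3.2.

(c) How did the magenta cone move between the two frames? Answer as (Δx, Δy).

(-2.3, -2.2)

From the two frames, the magenta cone sits at roughly (3.1, 3.1) before and (0.8, 0.9) after.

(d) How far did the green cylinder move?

1.9

From (13.2, 3.5) to (12.9, 1.6), the green cylinder covered √(0.3² + 1.9²) ≈ 1.9 units.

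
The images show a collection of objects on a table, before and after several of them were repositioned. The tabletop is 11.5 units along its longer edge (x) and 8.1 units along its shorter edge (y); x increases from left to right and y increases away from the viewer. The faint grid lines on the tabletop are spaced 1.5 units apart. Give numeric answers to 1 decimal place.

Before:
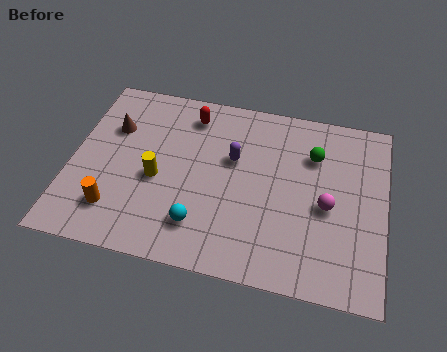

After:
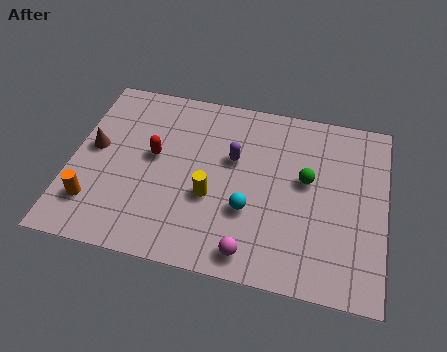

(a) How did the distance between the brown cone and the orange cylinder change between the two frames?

-1.2

They were about 3.7 units apart before and 2.5 after — 1.2 units closer together.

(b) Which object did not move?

the purple capsule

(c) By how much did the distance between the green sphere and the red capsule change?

+0.9

The distance was about 4.7 in the first image and 5.6 in the second, so they moved 0.9 units further apart.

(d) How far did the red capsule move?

2.5

The red capsule moved from about (4.2, 6.7) to (3.0, 4.5), a distance of √(1.2² + 2.2²) ≈ 2.5.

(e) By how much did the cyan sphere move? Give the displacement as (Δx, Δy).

(1.7, 1.0)

From the two frames, the cyan sphere sits at roughly (4.9, 1.8) before and (6.6, 2.8) after.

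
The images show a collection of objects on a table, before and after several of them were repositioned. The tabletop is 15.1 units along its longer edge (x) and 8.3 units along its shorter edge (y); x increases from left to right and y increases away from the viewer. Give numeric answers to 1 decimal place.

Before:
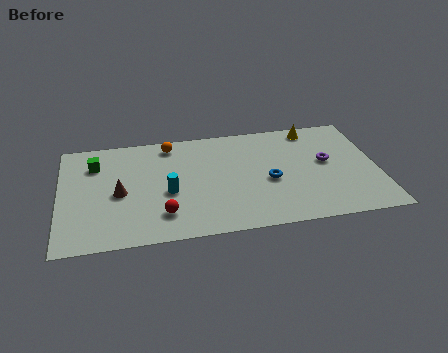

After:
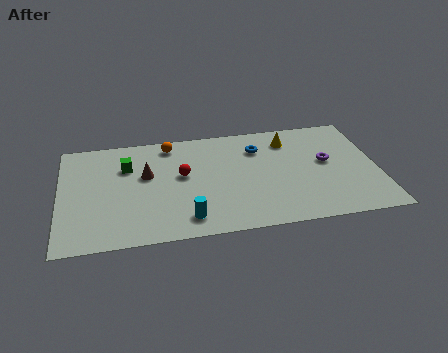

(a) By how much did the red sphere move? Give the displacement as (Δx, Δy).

(1.0, 2.8)

The red sphere was at about (4.8, 1.9) and moved to about (5.8, 4.7).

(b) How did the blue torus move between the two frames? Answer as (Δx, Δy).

(-0.4, 2.6)

The blue torus started near (9.9, 3.6) and ended near (9.5, 6.2).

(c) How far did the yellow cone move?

1.4

From (12.2, 7.3) to (11.0, 6.6), the yellow cone covered √(1.2² + 0.7²) ≈ 1.4 units.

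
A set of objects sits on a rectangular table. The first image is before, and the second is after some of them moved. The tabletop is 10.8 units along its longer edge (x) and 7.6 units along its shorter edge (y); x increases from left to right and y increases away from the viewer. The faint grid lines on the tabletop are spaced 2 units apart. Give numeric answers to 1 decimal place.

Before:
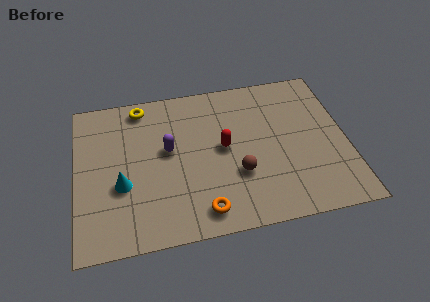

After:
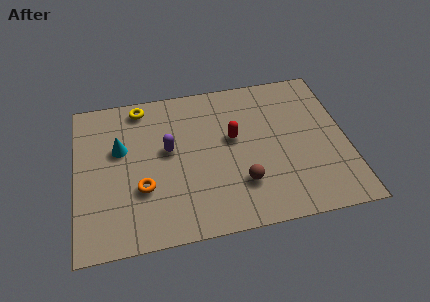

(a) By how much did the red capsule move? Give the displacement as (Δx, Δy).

(0.4, 0.4)

The red capsule started near (5.9, 4.0) and ended near (6.3, 4.4).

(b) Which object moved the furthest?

the orange torus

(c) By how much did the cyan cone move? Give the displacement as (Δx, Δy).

(0.0, 1.8)

From the two frames, the cyan cone sits at roughly (1.8, 2.9) before and (1.8, 4.7) after.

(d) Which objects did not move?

the yellow torus and the purple capsule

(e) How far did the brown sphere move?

0.5

From (6.4, 2.6) to (6.5, 2.1), the brown sphere covered √(0.1² + 0.5²) ≈ 0.5 units.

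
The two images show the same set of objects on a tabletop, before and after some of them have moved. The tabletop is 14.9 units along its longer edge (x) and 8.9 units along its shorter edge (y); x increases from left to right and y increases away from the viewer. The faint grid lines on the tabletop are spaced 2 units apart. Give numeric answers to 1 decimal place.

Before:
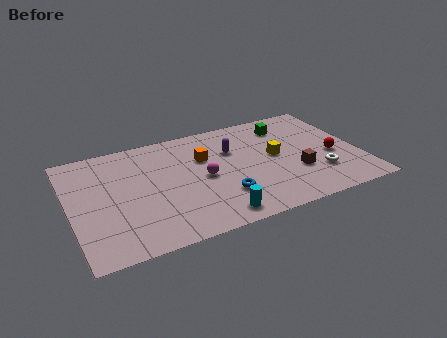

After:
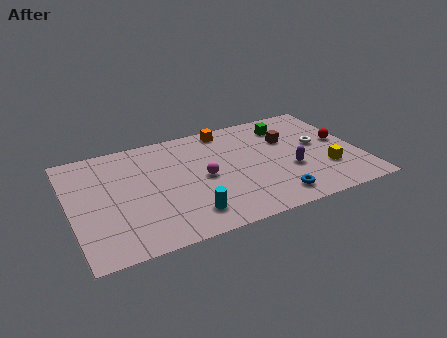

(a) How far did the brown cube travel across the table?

2.9

From (11.5, 3.0) to (11.4, 5.9), the brown cube covered √(0.1² + 2.9²) ≈ 2.9 units.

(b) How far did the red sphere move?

1.3

From (13.5, 3.7) to (14.1, 4.8), the red sphere covered √(0.6² + 1.1²) ≈ 1.3 units.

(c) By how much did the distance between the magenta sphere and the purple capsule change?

+2.1

Before: roughly 2.4 units apart; after: 4.5. That's 2.1 units further apart.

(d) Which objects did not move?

the magenta sphere and the green cube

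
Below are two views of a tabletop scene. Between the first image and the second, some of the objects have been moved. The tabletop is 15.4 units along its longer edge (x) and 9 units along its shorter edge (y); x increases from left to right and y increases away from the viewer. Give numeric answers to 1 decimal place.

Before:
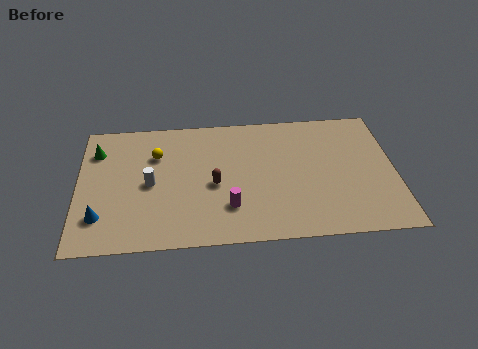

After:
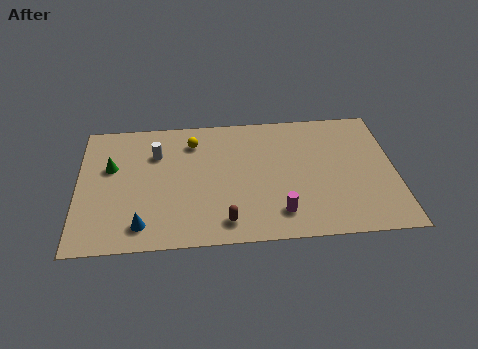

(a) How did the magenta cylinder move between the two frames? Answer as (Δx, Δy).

(2.4, -0.6)

The magenta cylinder was at about (7.3, 2.4) and moved to about (9.7, 1.8).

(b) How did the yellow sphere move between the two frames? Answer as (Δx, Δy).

(1.8, 0.8)

The yellow sphere started near (3.8, 6.3) and ended near (5.6, 7.1).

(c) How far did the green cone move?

1.4

The green cone moved from about (0.9, 6.8) to (1.6, 5.6), a distance of √(0.7² + 1.2²) ≈ 1.4.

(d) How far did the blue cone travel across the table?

2.1

The blue cone moved from about (1.1, 2.2) to (3.1, 1.5), a distance of √(2.0² + 0.7²) ≈ 2.1.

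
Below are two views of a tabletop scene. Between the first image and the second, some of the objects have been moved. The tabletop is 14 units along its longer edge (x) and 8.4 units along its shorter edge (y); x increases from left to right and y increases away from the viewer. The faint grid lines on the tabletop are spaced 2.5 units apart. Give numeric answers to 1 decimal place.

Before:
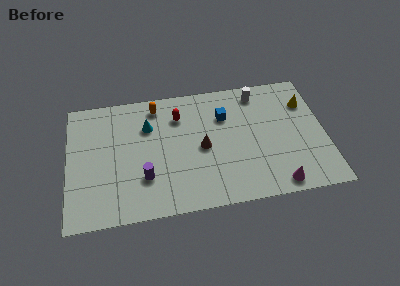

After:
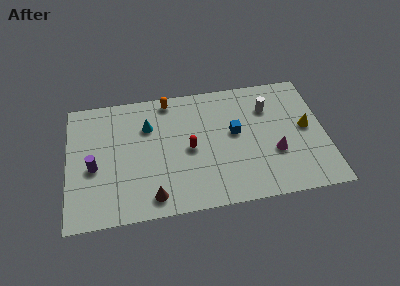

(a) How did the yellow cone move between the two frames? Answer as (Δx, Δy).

(-0.1, -1.7)

The yellow cone started near (13.1, 6.1) and ended near (13.0, 4.4).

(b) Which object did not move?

the cyan cone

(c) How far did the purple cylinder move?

2.9

The purple cylinder was near (4.1, 2.5) before and (1.4, 3.6) after, so it travelled √(2.7² + 1.1²) ≈ 2.9 units.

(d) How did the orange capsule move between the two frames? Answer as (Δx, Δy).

(0.7, 0.3)

The orange capsule was at about (4.9, 7.2) and moved to about (5.6, 7.5).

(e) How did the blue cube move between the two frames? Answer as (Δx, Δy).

(0.5, -1.2)

The blue cube started near (8.6, 5.9) and ended near (9.1, 4.7).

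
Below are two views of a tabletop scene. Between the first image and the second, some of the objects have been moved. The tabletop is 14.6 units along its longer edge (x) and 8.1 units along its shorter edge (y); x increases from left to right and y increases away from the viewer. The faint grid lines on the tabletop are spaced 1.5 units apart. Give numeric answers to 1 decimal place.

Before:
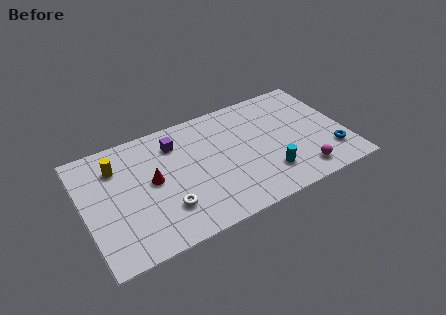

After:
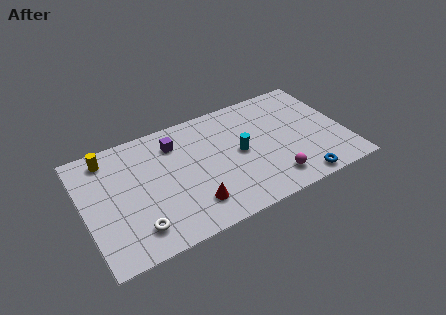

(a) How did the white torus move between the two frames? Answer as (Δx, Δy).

(-1.7, -0.6)

From the two frames, the white torus sits at roughly (4.3, 2.2) before and (2.6, 1.6) after.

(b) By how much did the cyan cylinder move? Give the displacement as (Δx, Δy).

(-1.3, 2.1)

From the two frames, the cyan cylinder sits at roughly (10.0, 2.0) before and (8.7, 4.1) after.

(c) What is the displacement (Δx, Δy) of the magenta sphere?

(-1.6, 0.2)

From the two frames, the magenta sphere sits at roughly (11.8, 1.3) before and (10.2, 1.5) after.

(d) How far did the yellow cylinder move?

0.9

The yellow cylinder was near (2.0, 6.1) before and (1.6, 6.9) after, so it travelled √(0.4² + 0.8²) ≈ 0.9 units.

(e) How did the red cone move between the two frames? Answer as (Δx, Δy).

(1.9, -2.5)

The red cone was at about (3.8, 4.3) and moved to about (5.7, 1.8).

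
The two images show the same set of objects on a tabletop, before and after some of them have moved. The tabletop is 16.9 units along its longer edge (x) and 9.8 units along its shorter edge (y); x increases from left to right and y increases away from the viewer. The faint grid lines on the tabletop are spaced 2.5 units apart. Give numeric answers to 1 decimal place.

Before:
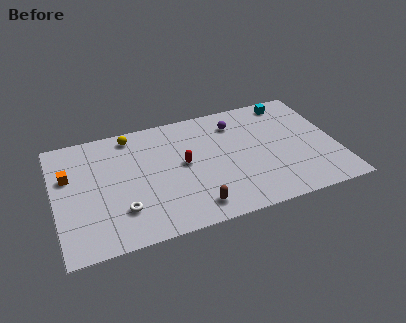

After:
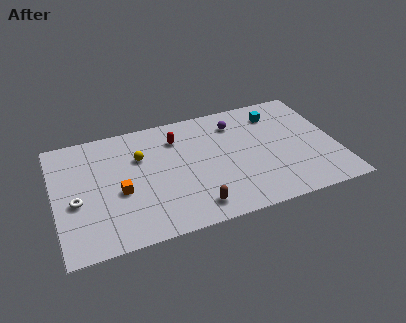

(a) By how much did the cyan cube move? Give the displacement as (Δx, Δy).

(-0.9, -0.8)

The cyan cube was at about (14.5, 8.6) and moved to about (13.6, 7.8).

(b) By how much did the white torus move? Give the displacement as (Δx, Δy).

(-2.6, 1.5)

From the two frames, the white torus sits at roughly (3.8, 2.6) before and (1.2, 4.1) after.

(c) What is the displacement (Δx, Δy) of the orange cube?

(2.9, -2.2)

From the two frames, the orange cube sits at roughly (0.9, 6.3) before and (3.8, 4.1) after.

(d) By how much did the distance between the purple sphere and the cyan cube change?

-1.0

Before: roughly 3.5 units apart; after: 2.5. That's 1.0 units closer together.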